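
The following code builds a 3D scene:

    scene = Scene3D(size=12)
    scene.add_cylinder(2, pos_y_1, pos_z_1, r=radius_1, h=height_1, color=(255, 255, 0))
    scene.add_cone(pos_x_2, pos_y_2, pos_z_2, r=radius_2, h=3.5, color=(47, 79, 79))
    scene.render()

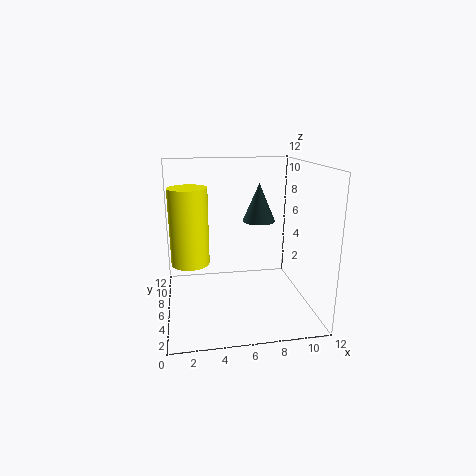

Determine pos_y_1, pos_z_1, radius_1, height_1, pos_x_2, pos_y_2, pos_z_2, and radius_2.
pos_y_1 = 5
pos_z_1 = 4.5
radius_1 = 1.5
height_1 = 6
pos_x_2 = 8.5
pos_y_2 = 9
pos_z_2 = 6.5
radius_2 = 1.5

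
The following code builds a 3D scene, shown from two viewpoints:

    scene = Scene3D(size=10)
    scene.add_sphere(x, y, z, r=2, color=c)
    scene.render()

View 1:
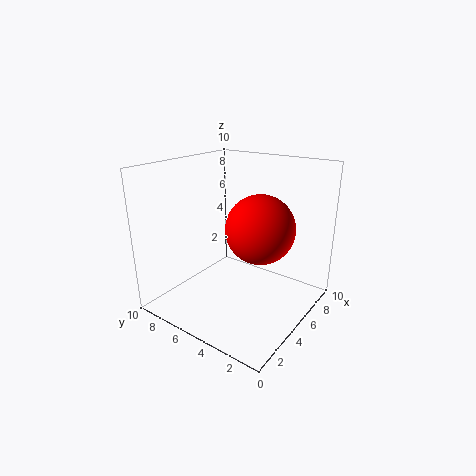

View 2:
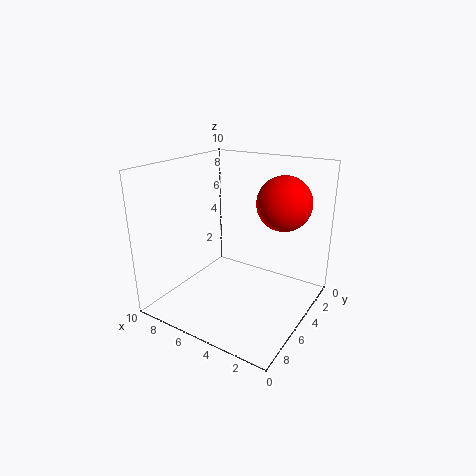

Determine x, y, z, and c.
x = 3
y = 2
z = 7
c = 'red'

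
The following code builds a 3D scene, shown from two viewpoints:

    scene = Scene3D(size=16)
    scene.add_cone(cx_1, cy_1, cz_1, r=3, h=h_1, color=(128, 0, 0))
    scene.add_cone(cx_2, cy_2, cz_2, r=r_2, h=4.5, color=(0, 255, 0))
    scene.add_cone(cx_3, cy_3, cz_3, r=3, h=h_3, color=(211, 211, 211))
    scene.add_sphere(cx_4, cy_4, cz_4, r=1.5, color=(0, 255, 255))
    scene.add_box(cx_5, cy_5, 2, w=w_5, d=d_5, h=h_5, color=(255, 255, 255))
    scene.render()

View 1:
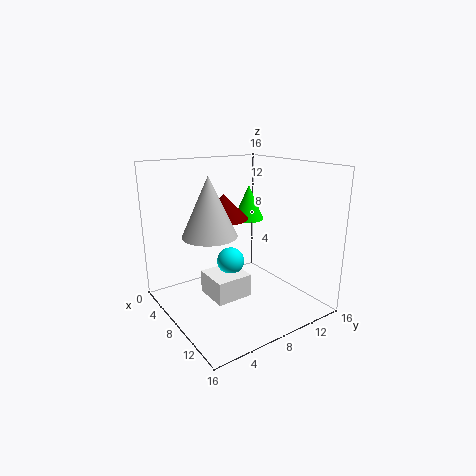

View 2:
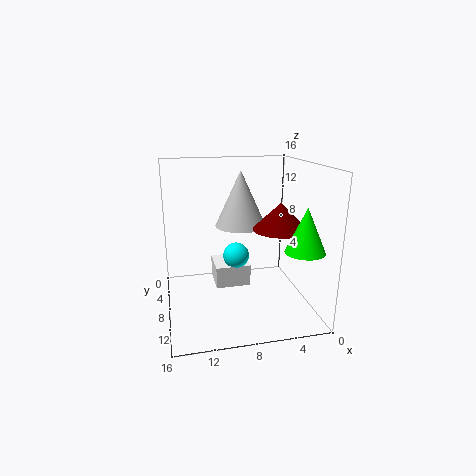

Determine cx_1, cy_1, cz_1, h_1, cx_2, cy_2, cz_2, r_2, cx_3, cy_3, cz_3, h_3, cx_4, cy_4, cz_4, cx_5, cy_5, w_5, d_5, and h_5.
cx_1 = 3.5
cy_1 = 9
cz_1 = 9
h_1 = 3
cx_2 = 2.5
cy_2 = 13.5
cz_2 = 8
r_2 = 2
cx_3 = 7
cy_3 = 5
cz_3 = 8.5
h_3 = 6.5
cx_4 = 8
cy_4 = 7
cz_4 = 5.5
cx_5 = 6.5
cy_5 = 4
w_5 = 4
d_5 = 4
h_5 = 2.5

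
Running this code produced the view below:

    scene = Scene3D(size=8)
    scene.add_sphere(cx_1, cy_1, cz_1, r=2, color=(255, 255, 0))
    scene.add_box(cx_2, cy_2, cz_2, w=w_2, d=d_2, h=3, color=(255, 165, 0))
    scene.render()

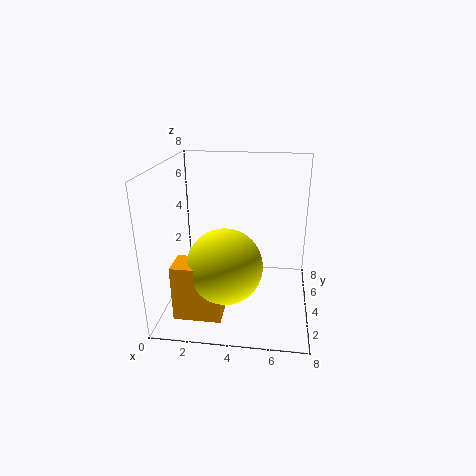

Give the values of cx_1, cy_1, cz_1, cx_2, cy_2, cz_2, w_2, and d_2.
cx_1 = 3.5; cy_1 = 2.5; cz_1 = 3; cx_2 = 1; cy_2 = 1; cz_2 = 0.5; w_2 = 2.5; d_2 = 1.5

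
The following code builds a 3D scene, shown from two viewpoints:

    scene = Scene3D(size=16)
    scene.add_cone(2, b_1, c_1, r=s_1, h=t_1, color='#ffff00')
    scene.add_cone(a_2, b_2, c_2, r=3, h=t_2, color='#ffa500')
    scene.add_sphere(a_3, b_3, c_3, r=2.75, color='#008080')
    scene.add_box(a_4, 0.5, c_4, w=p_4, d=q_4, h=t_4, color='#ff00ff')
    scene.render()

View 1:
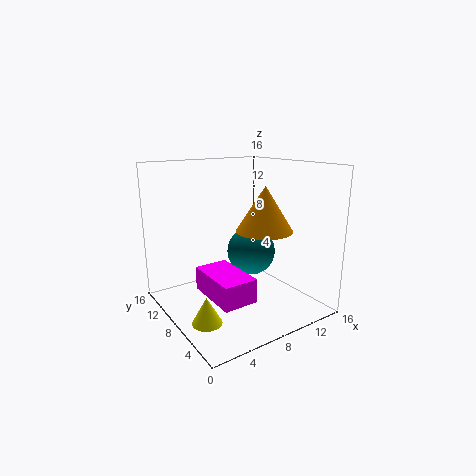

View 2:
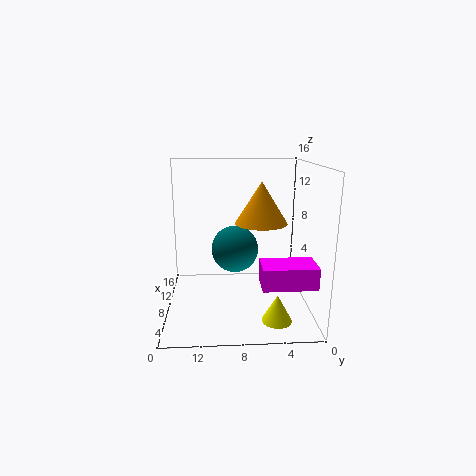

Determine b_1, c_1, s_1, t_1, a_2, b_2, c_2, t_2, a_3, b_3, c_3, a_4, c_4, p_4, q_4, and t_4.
b_1 = 4.5; c_1 = 1.25; s_1 = 1.5; t_1 = 2.75; a_2 = 9.5; b_2 = 5.25; c_2 = 9.25; t_2 = 4.75; a_3 = 10; b_3 = 8.25; c_3 = 6; a_4 = 1.75; c_4 = 4.5; p_4 = 3.25; q_4 = 5.5; t_4 = 2.25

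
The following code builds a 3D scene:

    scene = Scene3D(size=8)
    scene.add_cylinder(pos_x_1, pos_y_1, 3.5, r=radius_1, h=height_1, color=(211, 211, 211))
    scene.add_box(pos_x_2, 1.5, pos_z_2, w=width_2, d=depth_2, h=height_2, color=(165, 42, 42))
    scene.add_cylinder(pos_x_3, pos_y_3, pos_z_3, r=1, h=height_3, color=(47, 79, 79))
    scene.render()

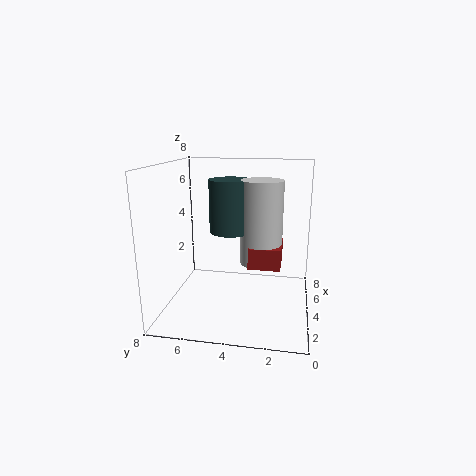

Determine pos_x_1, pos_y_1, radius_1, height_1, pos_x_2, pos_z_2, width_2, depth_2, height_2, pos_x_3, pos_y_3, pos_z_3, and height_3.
pos_x_1 = 2; pos_y_1 = 2.5; radius_1 = 1; height_1 = 4; pos_x_2 = 1; pos_z_2 = 3.5; width_2 = 2; depth_2 = 1.5; height_2 = 1; pos_x_3 = 2; pos_y_3 = 4; pos_z_3 = 5; height_3 = 2.5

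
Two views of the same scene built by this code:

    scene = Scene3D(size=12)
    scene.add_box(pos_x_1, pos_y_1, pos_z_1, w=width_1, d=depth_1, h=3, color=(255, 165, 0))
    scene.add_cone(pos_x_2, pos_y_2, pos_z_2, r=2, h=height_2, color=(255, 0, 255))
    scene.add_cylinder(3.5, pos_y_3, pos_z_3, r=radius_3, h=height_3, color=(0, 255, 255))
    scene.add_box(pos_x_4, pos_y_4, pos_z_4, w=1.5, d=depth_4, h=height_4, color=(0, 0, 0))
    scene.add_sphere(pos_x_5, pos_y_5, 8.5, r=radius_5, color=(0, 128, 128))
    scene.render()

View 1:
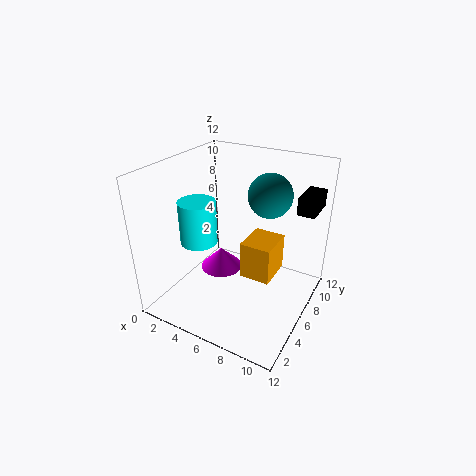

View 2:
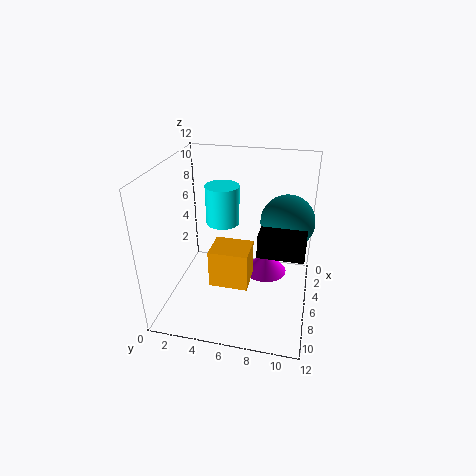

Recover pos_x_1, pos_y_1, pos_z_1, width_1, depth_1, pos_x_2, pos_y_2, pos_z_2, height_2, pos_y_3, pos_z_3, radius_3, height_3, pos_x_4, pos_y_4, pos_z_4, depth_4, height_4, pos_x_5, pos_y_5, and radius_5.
pos_x_1 = 7, pos_y_1 = 4.5, pos_z_1 = 3.5, width_1 = 2.5, depth_1 = 3, pos_x_2 = 3, pos_y_2 = 8, pos_z_2 = 1, height_2 = 2, pos_y_3 = 4, pos_z_3 = 6, radius_3 = 1.5, height_3 = 3.5, pos_x_4 = 10, pos_y_4 = 8.5, pos_z_4 = 8, depth_4 = 3, height_4 = 1.5, pos_x_5 = 7, pos_y_5 = 10, radius_5 = 2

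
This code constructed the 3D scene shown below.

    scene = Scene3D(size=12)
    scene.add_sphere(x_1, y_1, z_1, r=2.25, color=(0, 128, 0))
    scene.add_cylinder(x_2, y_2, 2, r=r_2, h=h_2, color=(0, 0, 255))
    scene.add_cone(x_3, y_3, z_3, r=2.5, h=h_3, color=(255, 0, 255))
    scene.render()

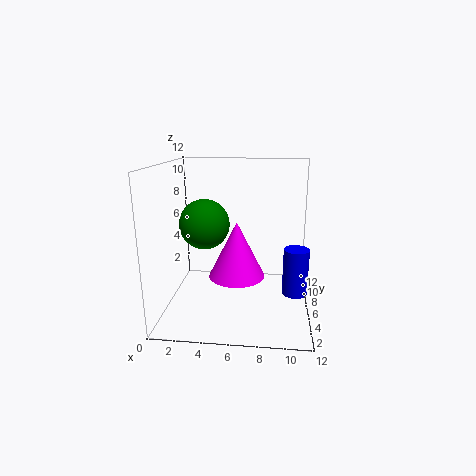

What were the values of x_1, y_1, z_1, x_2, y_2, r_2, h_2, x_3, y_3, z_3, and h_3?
x_1 = 2.75; y_1 = 8; z_1 = 6.5; x_2 = 10.75; y_2 = 4.5; r_2 = 1; h_2 = 3.75; x_3 = 5.75; y_3 = 7.25; z_3 = 2; h_3 = 5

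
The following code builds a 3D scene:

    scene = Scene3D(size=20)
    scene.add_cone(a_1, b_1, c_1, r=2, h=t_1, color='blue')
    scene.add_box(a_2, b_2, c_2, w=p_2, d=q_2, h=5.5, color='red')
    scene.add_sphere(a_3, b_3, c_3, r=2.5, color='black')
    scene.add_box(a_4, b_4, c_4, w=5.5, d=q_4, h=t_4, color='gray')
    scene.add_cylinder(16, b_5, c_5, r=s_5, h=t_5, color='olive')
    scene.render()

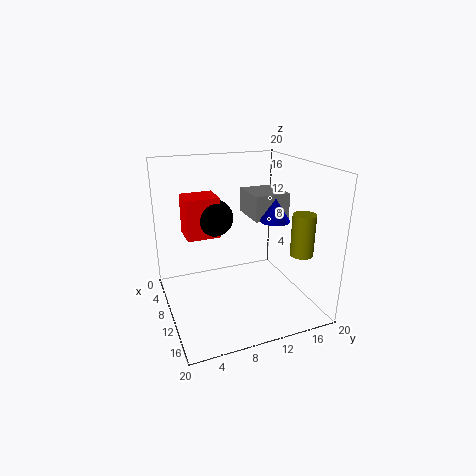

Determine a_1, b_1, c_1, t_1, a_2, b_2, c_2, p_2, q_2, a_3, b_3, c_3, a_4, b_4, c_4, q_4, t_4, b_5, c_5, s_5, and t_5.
a_1 = 13, b_1 = 14, c_1 = 13, t_1 = 3, a_2 = 6, b_2 = 3, c_2 = 10.5, p_2 = 4, q_2 = 4.5, a_3 = 9, b_3 = 7, c_3 = 13, a_4 = 6, b_4 = 12, c_4 = 12.5, q_4 = 5, t_4 = 3.5, b_5 = 16.5, c_5 = 9, s_5 = 1.5, t_5 = 5.5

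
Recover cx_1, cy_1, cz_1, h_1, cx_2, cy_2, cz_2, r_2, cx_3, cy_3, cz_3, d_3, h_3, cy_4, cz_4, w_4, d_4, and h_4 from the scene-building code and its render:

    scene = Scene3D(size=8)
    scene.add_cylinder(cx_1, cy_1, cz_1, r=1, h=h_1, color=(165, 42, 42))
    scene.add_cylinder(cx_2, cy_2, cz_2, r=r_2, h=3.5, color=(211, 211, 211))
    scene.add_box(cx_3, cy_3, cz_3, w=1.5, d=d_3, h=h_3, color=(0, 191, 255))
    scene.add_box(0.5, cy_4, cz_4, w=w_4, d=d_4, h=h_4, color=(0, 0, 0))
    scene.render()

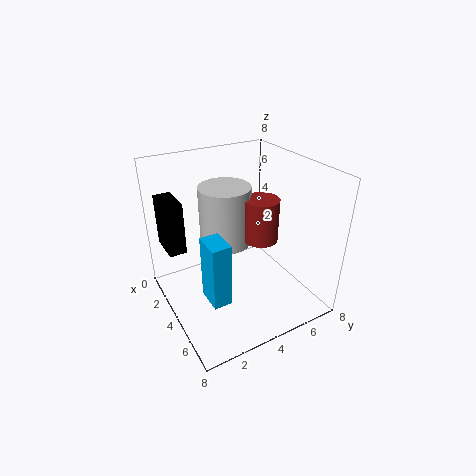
cx_1 = 4, cy_1 = 5.5, cz_1 = 3.5, h_1 = 2.5, cx_2 = 2.5, cy_2 = 4, cz_2 = 3, r_2 = 1.5, cx_3 = 4.5, cy_3 = 1.5, cz_3 = 1.5, d_3 = 1, h_3 = 3.5, cy_4 = 0.5, cz_4 = 3, w_4 = 2, d_4 = 1, h_4 = 3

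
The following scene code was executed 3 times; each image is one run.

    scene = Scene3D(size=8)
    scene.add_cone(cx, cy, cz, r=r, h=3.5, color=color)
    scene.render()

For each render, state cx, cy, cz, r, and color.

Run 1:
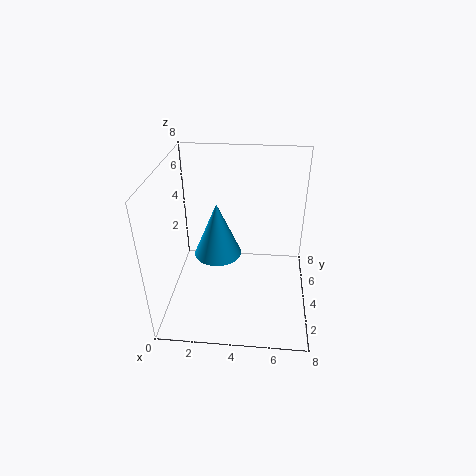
cx = 2.5
cy = 6
cz = 1.5
r = 1.5
color = 'deepskyblue'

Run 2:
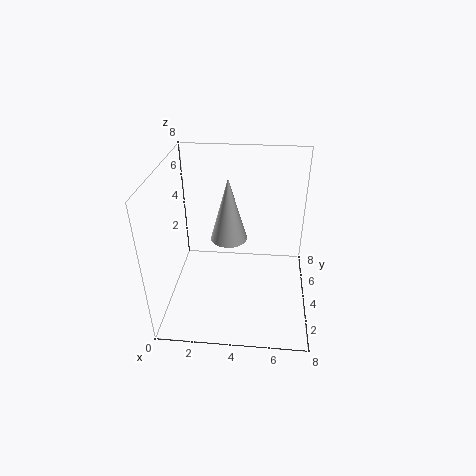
cx = 3.5
cy = 4
cz = 4
r = 1
color = 'lightgray'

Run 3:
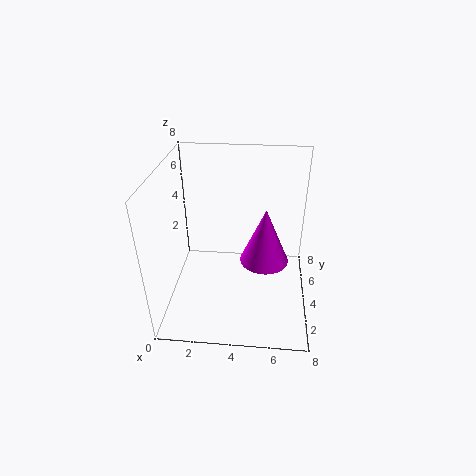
cx = 5.5
cy = 5.5
cz = 1.5
r = 1.5
color = 'magenta'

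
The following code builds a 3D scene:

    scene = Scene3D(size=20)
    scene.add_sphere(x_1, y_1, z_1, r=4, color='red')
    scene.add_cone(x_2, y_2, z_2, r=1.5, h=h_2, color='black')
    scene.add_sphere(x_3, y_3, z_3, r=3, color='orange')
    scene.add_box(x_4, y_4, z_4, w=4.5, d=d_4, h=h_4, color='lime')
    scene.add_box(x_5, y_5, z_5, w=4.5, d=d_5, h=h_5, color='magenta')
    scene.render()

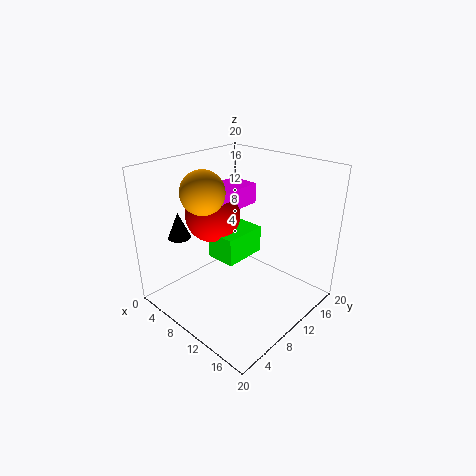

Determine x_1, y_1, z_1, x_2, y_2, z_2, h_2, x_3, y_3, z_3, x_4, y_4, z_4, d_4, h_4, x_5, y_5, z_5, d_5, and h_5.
x_1 = 5; y_1 = 10; z_1 = 12; x_2 = 5.5; y_2 = 3.5; z_2 = 11; h_2 = 3.5; x_3 = 6.5; y_3 = 7; z_3 = 16.5; x_4 = 5.5; y_4 = 8.5; z_4 = 6; d_4 = 6.5; h_4 = 4; x_5 = 3.5; y_5 = 9; z_5 = 13; d_5 = 7; h_5 = 3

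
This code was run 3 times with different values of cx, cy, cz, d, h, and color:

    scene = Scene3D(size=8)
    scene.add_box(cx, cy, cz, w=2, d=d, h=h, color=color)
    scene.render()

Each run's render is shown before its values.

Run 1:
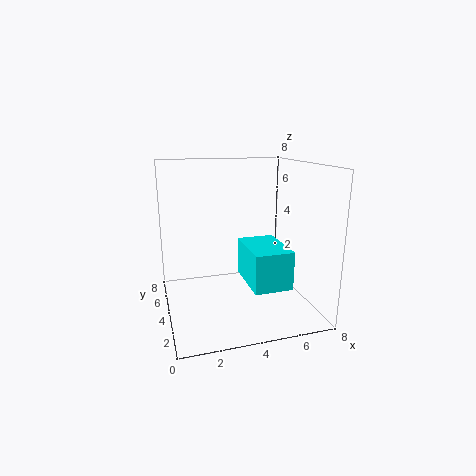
cx = 4; cy = 1; cz = 2; d = 3; h = 2; color = 'cyan'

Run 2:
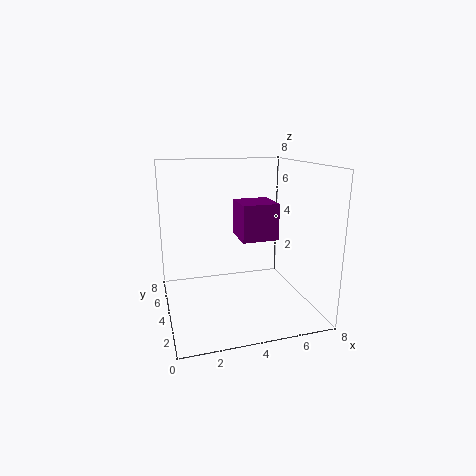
cx = 4; cy = 3; cz = 4; d = 2; h = 2; color = 'purple'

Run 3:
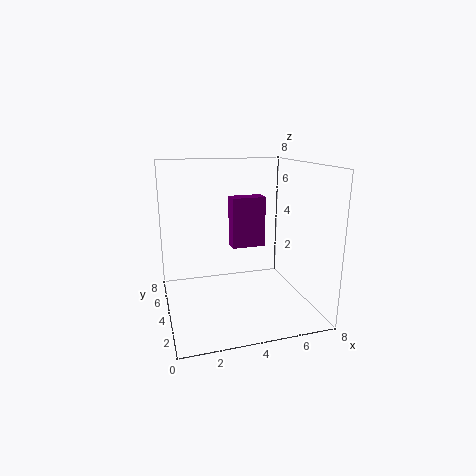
cx = 4; cy = 5; cz = 3; d = 1; h = 3; color = 'purple'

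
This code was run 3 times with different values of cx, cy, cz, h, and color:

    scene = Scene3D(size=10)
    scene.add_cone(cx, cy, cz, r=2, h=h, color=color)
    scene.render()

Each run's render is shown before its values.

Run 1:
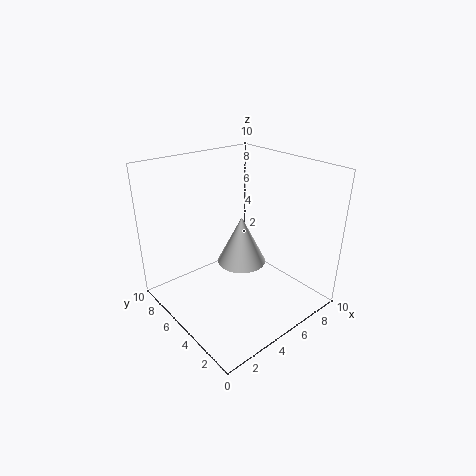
cx = 7.5
cy = 7.5
cz = 1
h = 4
color = 'white'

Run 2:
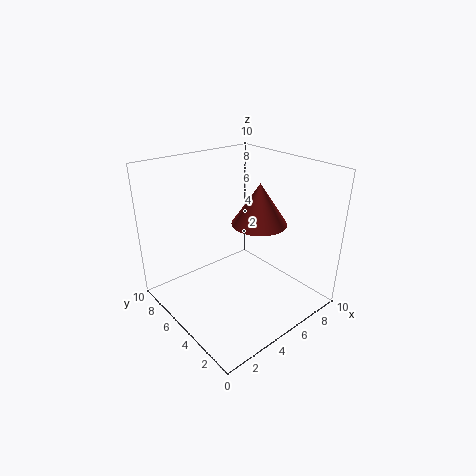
cx = 7
cy = 5
cz = 5.5
h = 3
color = 'brown'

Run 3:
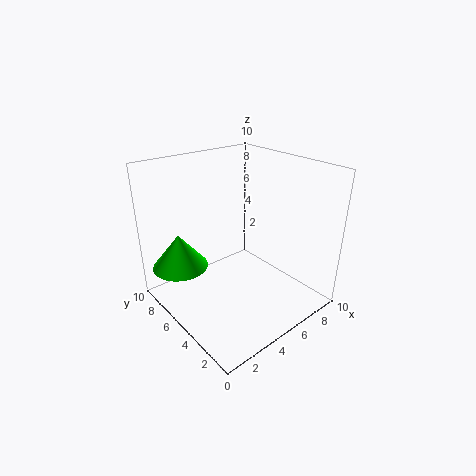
cx = 2
cy = 8
cz = 2.5
h = 2.5
color = 'lime'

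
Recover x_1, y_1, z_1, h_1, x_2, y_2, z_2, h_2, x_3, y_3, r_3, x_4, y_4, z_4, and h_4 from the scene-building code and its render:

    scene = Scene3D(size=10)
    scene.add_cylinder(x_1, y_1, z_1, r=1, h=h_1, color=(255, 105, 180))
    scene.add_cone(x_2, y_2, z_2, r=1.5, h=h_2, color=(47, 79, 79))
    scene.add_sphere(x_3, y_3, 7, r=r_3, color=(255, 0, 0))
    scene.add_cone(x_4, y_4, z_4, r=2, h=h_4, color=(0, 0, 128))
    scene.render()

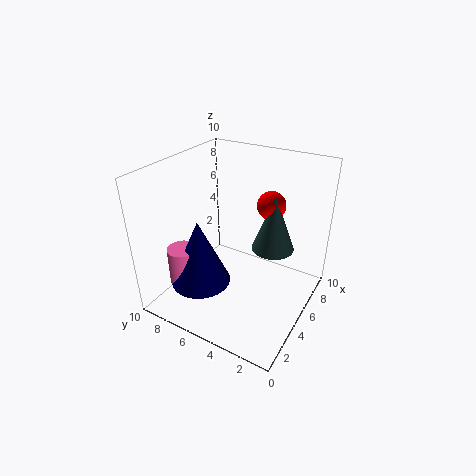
x_1 = 2, y_1 = 7.5, z_1 = 2.5, h_1 = 2.5, x_2 = 6.5, y_2 = 3, z_2 = 4, h_2 = 4, x_3 = 7, y_3 = 3.5, r_3 = 1, x_4 = 2.5, y_4 = 6.5, z_4 = 2.5, h_4 = 4.5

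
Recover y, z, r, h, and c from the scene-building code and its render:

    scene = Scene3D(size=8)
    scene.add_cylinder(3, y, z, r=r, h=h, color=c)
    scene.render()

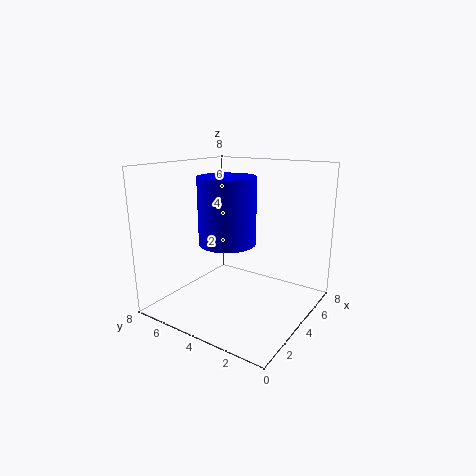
y = 4
z = 4
r = 1.5
h = 3.5
c = 'blue'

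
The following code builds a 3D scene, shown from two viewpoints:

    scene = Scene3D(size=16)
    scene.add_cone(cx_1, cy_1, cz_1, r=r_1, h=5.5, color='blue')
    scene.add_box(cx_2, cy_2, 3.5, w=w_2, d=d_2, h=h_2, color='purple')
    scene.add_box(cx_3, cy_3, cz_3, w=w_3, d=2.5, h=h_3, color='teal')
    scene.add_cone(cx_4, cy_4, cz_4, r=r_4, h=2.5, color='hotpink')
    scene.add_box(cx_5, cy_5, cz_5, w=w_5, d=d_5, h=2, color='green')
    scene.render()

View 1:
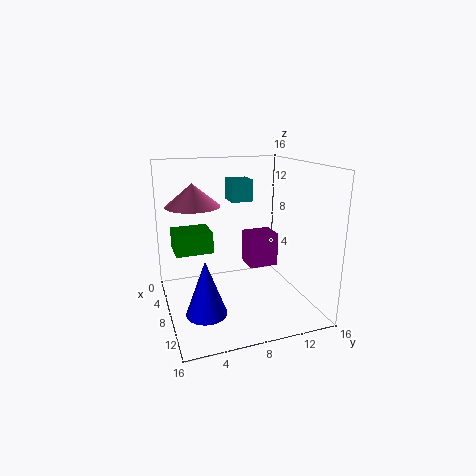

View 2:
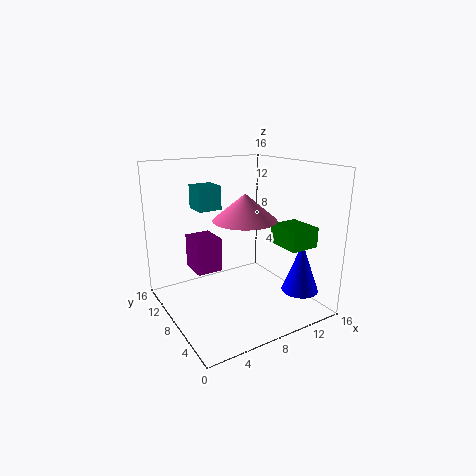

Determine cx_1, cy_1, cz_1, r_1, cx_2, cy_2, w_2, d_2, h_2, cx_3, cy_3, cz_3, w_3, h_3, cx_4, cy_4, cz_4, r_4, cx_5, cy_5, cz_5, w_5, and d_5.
cx_1 = 13
cy_1 = 3
cz_1 = 2.5
r_1 = 2
cx_2 = 4
cy_2 = 10
w_2 = 3
d_2 = 3.5
h_2 = 4
cx_3 = 3.5
cy_3 = 8
cz_3 = 11.5
w_3 = 2.5
h_3 = 2.5
cx_4 = 6
cy_4 = 3.5
cz_4 = 11.5
r_4 = 3
cx_5 = 9.5
cy_5 = 0.5
cz_5 = 8.5
w_5 = 3
d_5 = 3.5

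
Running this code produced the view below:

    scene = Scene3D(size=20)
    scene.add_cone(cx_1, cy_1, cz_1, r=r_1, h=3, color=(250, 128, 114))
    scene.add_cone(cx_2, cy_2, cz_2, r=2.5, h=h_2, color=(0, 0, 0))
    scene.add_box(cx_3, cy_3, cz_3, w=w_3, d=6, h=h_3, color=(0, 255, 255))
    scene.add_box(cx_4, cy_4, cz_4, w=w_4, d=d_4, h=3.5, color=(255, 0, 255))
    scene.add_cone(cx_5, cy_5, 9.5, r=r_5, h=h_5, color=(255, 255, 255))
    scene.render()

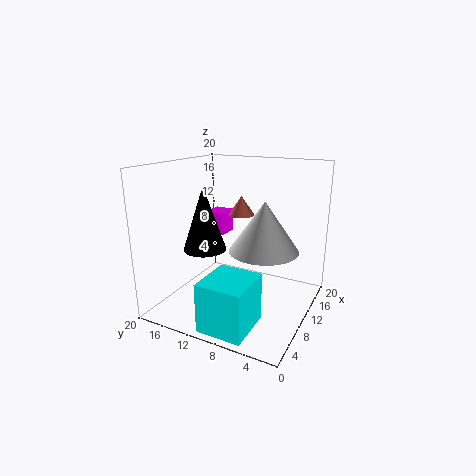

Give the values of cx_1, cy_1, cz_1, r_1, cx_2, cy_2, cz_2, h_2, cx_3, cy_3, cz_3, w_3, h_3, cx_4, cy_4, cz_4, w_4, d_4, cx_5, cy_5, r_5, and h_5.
cx_1 = 16, cy_1 = 12.5, cz_1 = 11.5, r_1 = 2, cx_2 = 2.5, cy_2 = 10.5, cz_2 = 11, h_2 = 7.5, cx_3 = 0.5, cy_3 = 5, cz_3 = 0.5, w_3 = 6.5, h_3 = 6.5, cx_4 = 13.5, cy_4 = 14.5, cz_4 = 8.5, w_4 = 3.5, d_4 = 3, cx_5 = 8.5, cy_5 = 5.5, r_5 = 4.5, h_5 = 6.5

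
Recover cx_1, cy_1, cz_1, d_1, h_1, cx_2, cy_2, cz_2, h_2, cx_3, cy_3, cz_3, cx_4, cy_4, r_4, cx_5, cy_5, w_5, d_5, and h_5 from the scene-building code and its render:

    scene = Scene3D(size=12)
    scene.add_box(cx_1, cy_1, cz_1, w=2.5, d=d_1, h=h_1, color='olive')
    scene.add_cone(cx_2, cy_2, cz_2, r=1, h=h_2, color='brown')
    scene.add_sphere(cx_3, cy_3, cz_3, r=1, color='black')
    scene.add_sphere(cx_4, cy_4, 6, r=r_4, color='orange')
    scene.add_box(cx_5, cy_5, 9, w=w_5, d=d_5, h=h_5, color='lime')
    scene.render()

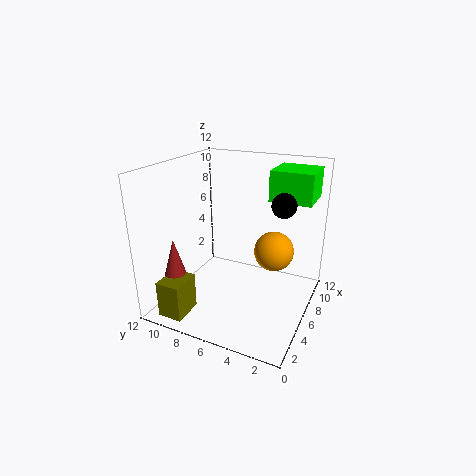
cx_1 = 0.5, cy_1 = 8.5, cz_1 = 0.5, d_1 = 2, h_1 = 3, cx_2 = 2.5, cy_2 = 10, cz_2 = 3, h_2 = 3.5, cx_3 = 7, cy_3 = 2.5, cz_3 = 9, cx_4 = 5, cy_4 = 2.5, r_4 = 1.5, cx_5 = 7.5, cy_5 = 0.5, w_5 = 3.5, d_5 = 3.5, h_5 = 2.5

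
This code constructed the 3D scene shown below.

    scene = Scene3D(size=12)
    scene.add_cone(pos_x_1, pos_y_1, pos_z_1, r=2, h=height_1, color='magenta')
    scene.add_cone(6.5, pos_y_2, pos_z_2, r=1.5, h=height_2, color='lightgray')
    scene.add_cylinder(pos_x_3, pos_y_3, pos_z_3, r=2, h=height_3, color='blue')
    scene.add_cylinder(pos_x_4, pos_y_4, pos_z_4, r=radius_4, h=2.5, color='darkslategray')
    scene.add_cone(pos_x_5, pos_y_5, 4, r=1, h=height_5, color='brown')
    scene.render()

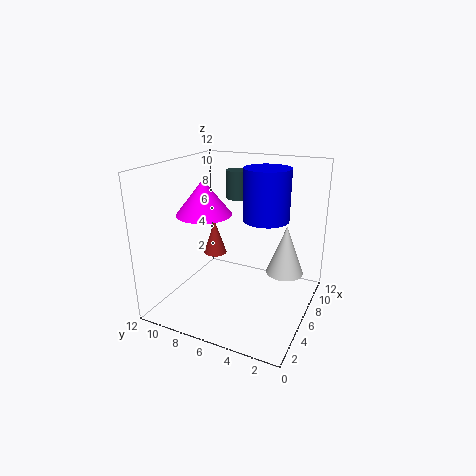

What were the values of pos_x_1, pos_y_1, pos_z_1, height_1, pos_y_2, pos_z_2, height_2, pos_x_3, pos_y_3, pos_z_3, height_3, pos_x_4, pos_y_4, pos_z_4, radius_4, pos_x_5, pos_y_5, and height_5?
pos_x_1 = 2.5, pos_y_1 = 7, pos_z_1 = 9, height_1 = 2.5, pos_y_2 = 2, pos_z_2 = 3.5, height_2 = 4, pos_x_3 = 8.5, pos_y_3 = 4.5, pos_z_3 = 7, height_3 = 4.5, pos_x_4 = 9, pos_y_4 = 7.5, pos_z_4 = 8.5, radius_4 = 1, pos_x_5 = 6.5, pos_y_5 = 8.5, height_5 = 3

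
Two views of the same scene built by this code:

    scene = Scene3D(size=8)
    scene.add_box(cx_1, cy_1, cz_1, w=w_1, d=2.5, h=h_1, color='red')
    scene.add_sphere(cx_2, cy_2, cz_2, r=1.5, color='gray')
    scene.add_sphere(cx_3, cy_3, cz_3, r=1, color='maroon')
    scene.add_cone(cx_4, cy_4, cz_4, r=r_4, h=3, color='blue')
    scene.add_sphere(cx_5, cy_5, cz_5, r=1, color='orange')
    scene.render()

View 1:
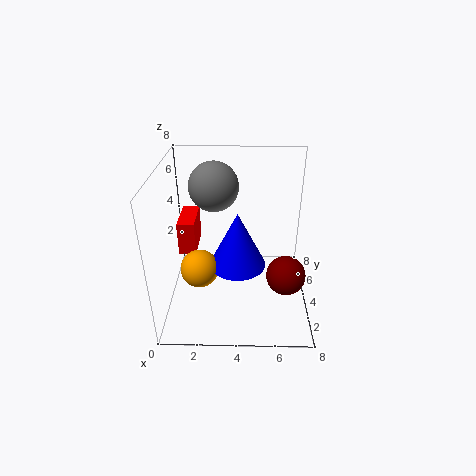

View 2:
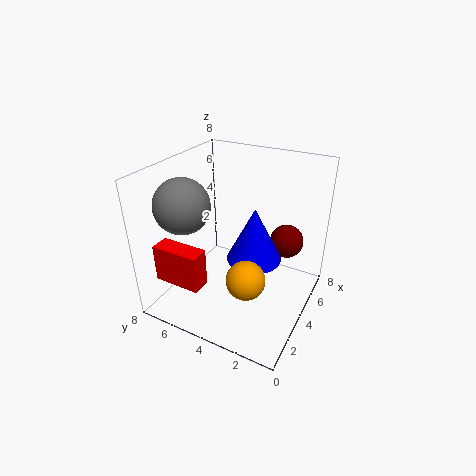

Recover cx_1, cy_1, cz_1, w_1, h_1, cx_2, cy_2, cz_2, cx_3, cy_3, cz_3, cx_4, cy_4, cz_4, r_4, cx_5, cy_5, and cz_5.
cx_1 = 0.5, cy_1 = 4.5, cz_1 = 2.5, w_1 = 1, h_1 = 2, cx_2 = 2.5, cy_2 = 6.5, cz_2 = 6, cx_3 = 6.5, cy_3 = 2, cz_3 = 3, cx_4 = 4, cy_4 = 3, cz_4 = 3, r_4 = 1.5, cx_5 = 2, cy_5 = 2.5, cz_5 = 3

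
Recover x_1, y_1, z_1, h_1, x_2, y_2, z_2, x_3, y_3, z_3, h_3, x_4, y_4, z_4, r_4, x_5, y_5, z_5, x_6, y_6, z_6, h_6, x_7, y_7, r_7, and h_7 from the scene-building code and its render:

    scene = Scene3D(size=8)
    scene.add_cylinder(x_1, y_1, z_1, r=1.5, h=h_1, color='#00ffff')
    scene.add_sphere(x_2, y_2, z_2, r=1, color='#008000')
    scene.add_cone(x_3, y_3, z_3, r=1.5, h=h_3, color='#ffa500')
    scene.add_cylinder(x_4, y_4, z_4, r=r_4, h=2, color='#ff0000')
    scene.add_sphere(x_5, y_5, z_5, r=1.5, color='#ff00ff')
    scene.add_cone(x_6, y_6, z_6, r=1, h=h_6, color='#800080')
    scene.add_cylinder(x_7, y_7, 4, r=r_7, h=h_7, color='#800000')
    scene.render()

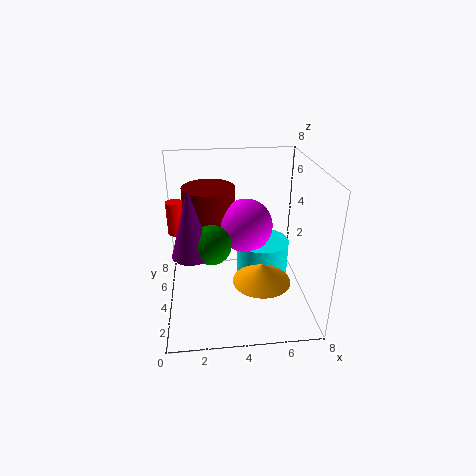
x_1 = 5.5, y_1 = 4.5, z_1 = 0.5, h_1 = 3, x_2 = 2.5, y_2 = 2.5, z_2 = 4.5, x_3 = 5, y_3 = 2, z_3 = 2.5, h_3 = 1, x_4 = 0.5, y_4 = 6, z_4 = 3.5, r_4 = 0.5, x_5 = 4.5, y_5 = 4.5, z_5 = 4.5, x_6 = 1.5, y_6 = 2.5, z_6 = 4, h_6 = 3.5, x_7 = 2.5, y_7 = 5.5, r_7 = 1.5, h_7 = 2.5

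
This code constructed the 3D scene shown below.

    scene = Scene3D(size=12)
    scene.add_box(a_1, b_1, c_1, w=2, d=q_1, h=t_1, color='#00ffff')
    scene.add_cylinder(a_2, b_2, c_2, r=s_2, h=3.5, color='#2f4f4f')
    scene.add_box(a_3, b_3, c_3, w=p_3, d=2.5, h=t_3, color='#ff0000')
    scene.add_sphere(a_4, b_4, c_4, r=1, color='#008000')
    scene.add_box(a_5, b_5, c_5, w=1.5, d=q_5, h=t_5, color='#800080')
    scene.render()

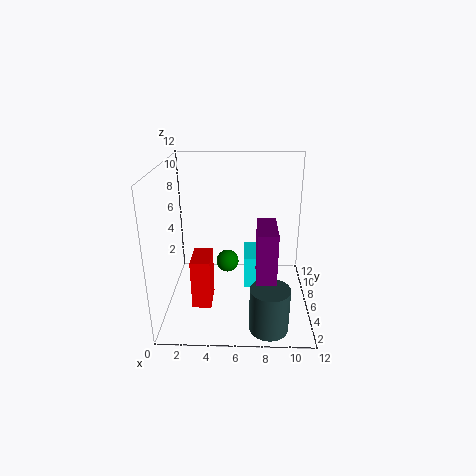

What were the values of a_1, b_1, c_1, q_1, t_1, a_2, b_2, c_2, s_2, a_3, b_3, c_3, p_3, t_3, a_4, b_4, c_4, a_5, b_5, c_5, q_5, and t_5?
a_1 = 6.5
b_1 = 7
c_1 = 0.5
q_1 = 3.5
t_1 = 3
a_2 = 8.5
b_2 = 1.5
c_2 = 0.5
s_2 = 1.5
a_3 = 2.5
b_3 = 2.5
c_3 = 1.5
p_3 = 1.5
t_3 = 4
a_4 = 5
b_4 = 7.5
c_4 = 3
a_5 = 7.5
b_5 = 2
c_5 = 3.5
q_5 = 3.5
t_5 = 4.5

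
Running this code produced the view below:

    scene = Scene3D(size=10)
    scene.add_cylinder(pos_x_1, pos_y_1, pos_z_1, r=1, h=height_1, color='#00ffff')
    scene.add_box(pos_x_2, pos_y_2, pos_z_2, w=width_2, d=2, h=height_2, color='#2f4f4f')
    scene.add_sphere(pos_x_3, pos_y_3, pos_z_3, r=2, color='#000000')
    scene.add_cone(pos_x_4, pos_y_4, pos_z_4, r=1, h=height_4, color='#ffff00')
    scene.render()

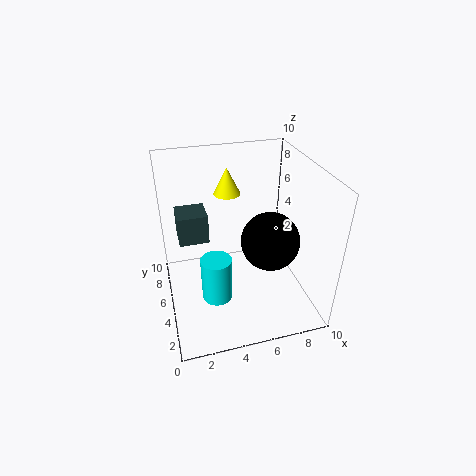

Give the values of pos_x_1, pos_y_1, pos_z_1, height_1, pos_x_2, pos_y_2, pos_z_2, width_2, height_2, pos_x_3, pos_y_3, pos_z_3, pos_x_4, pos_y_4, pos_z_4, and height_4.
pos_x_1 = 3; pos_y_1 = 3; pos_z_1 = 2; height_1 = 3; pos_x_2 = 1; pos_y_2 = 5; pos_z_2 = 5; width_2 = 2; height_2 = 2; pos_x_3 = 7; pos_y_3 = 4; pos_z_3 = 5; pos_x_4 = 5; pos_y_4 = 8; pos_z_4 = 7; height_4 = 2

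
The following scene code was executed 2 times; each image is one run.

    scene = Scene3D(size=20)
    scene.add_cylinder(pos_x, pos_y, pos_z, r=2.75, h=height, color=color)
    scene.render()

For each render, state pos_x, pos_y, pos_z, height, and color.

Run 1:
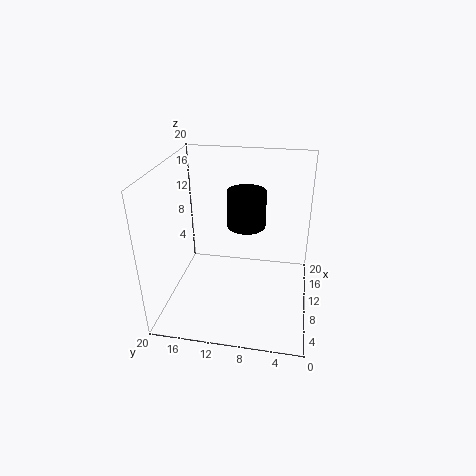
pos_x = 12.5
pos_y = 9.25
pos_z = 10.75
height = 5.25
color = 'black'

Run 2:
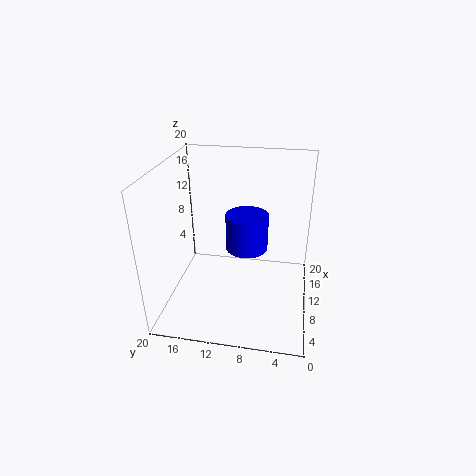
pos_x = 8.25
pos_y = 8.5
pos_z = 9.75
height = 4.75
color = 'blue'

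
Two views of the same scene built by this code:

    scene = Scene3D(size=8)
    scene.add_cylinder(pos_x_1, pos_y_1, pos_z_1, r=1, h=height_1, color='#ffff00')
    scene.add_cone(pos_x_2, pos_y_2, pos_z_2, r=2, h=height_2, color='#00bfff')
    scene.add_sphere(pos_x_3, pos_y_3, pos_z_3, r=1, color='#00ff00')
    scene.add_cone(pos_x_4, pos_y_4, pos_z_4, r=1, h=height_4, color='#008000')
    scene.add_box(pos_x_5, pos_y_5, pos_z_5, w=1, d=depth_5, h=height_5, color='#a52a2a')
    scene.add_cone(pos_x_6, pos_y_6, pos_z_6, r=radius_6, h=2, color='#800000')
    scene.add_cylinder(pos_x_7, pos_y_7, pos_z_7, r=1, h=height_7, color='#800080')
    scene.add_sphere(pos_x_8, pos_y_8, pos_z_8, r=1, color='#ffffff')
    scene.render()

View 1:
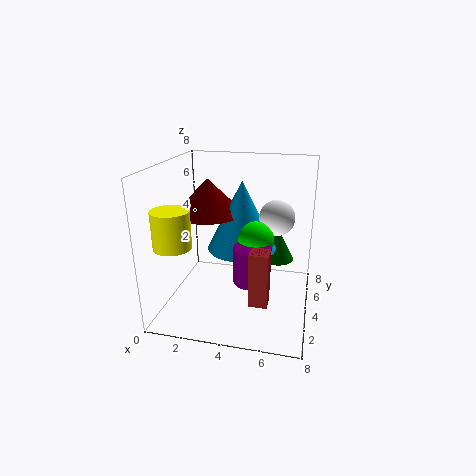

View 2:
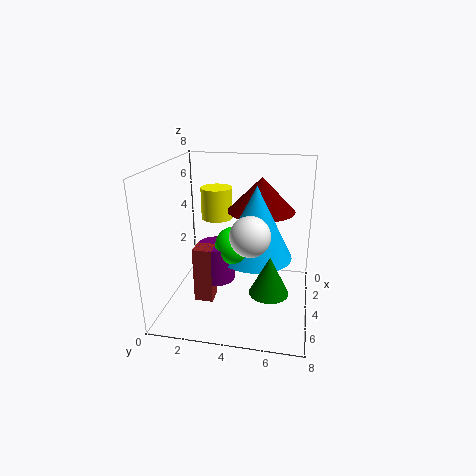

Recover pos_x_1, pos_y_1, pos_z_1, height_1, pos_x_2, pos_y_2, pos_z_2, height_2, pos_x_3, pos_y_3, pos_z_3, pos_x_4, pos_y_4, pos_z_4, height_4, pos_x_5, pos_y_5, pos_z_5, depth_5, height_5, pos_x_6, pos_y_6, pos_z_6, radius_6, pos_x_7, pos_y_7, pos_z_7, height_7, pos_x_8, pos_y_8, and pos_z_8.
pos_x_1 = 1
pos_y_1 = 2
pos_z_1 = 4
height_1 = 2
pos_x_2 = 4
pos_y_2 = 5
pos_z_2 = 3
height_2 = 4
pos_x_3 = 5
pos_y_3 = 4
pos_z_3 = 4
pos_x_4 = 6
pos_y_4 = 6
pos_z_4 = 2
height_4 = 2
pos_x_5 = 5
pos_y_5 = 2
pos_z_5 = 1
depth_5 = 1
height_5 = 3
pos_x_6 = 2
pos_y_6 = 5
pos_z_6 = 5
radius_6 = 2
pos_x_7 = 5
pos_y_7 = 3
pos_z_7 = 2
height_7 = 2
pos_x_8 = 6
pos_y_8 = 5
pos_z_8 = 5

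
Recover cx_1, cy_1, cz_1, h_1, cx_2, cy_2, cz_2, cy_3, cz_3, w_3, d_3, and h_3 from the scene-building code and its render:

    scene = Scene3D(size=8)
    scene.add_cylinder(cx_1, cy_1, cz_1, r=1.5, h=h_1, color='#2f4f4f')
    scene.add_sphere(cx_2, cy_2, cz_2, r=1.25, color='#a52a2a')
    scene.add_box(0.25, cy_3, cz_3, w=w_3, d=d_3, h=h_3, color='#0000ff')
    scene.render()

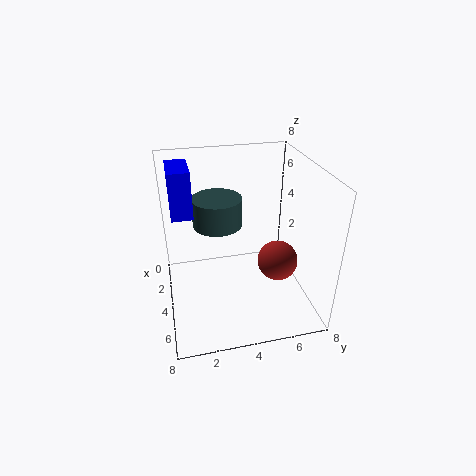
cx_1 = 1.75
cy_1 = 3.25
cz_1 = 3.75
h_1 = 1.75
cx_2 = 3.25
cy_2 = 6.75
cz_2 = 1.5
cy_3 = 0.5
cz_3 = 4.75
w_3 = 2.5
d_3 = 1.25
h_3 = 2.75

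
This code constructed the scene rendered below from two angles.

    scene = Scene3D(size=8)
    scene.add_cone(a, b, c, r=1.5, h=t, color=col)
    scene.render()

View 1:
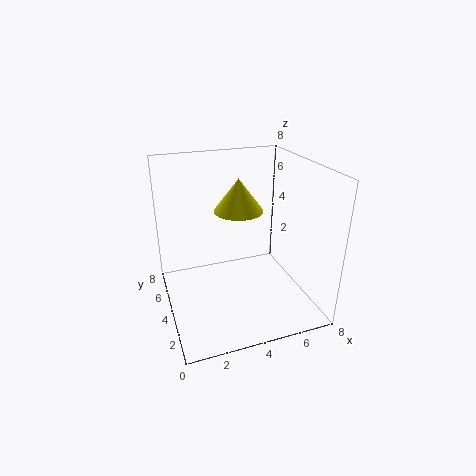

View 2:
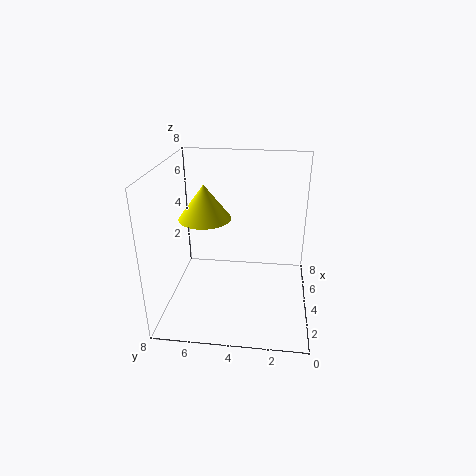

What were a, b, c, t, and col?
a = 4.75, b = 6, c = 4.75, t = 2, col = 'yellow'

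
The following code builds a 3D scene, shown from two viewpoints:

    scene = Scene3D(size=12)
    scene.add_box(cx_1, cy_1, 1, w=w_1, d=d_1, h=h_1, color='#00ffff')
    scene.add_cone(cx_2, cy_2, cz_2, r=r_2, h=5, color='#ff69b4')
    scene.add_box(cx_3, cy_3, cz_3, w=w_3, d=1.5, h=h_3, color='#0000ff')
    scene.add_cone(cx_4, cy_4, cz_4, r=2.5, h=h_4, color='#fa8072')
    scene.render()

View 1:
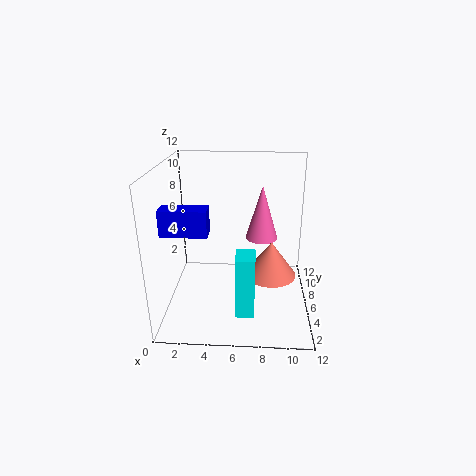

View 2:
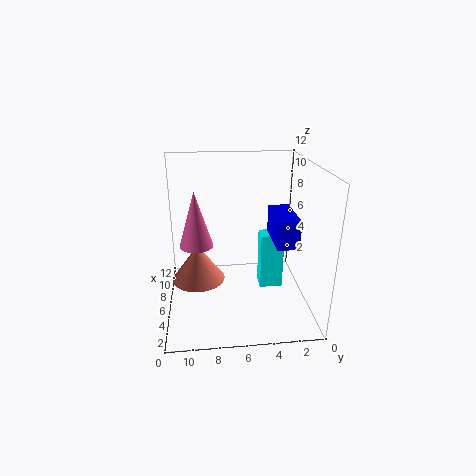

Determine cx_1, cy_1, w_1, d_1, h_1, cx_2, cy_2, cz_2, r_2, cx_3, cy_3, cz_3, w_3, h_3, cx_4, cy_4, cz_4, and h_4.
cx_1 = 6; cy_1 = 2; w_1 = 1.5; d_1 = 2; h_1 = 5; cx_2 = 8; cy_2 = 9.5; cz_2 = 4.5; r_2 = 1.5; cx_3 = 0.5; cy_3 = 2.5; cz_3 = 7.5; w_3 = 3.5; h_3 = 2; cx_4 = 9; cy_4 = 9.5; cz_4 = 0.5; h_4 = 3.5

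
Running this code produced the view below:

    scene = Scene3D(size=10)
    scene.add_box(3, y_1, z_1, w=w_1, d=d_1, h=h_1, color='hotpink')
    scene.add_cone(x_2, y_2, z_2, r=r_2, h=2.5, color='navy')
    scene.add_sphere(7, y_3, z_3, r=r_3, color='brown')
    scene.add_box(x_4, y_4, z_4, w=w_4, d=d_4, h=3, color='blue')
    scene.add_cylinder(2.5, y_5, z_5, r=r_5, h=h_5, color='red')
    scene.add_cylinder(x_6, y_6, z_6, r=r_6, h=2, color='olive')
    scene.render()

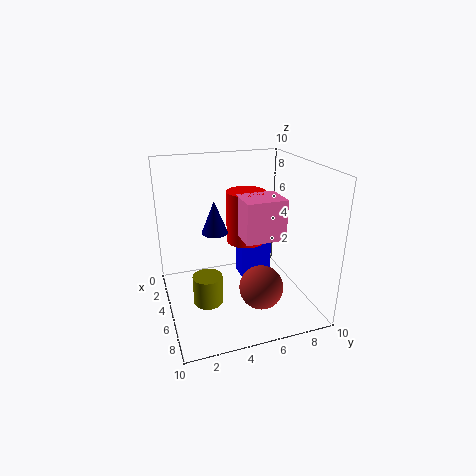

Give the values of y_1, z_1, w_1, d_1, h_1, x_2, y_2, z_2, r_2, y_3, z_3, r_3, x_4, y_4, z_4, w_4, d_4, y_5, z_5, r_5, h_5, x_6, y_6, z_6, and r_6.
y_1 = 5.5
z_1 = 4.5
w_1 = 2.5
d_1 = 3
h_1 = 3
x_2 = 2.5
y_2 = 4
z_2 = 4.5
r_2 = 1
y_3 = 6
z_3 = 2
r_3 = 1.5
x_4 = 1.5
y_4 = 6
z_4 = 0.5
w_4 = 1.5
d_4 = 2.5
y_5 = 6.5
z_5 = 3.5
r_5 = 1.5
h_5 = 4
x_6 = 6
y_6 = 2.5
z_6 = 1
r_6 = 1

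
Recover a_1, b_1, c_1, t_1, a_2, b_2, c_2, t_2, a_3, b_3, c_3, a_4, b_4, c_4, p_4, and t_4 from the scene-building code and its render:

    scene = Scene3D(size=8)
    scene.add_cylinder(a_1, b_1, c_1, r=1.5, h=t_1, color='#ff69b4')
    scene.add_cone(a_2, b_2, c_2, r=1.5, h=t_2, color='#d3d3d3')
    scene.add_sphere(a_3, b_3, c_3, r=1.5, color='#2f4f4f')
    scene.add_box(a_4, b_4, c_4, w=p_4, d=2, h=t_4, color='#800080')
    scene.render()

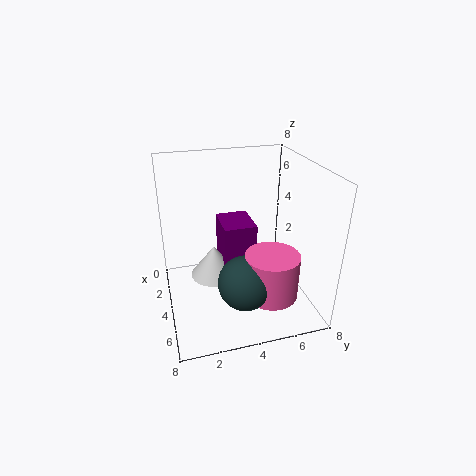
a_1 = 5.5, b_1 = 5.5, c_1 = 1, t_1 = 2.5, a_2 = 2, b_2 = 3, c_2 = 0.5, t_2 = 2, a_3 = 5.5, b_3 = 4, c_3 = 2, a_4 = 0.5, b_4 = 3.5, c_4 = 0.5, p_4 = 2.5, t_4 = 3.5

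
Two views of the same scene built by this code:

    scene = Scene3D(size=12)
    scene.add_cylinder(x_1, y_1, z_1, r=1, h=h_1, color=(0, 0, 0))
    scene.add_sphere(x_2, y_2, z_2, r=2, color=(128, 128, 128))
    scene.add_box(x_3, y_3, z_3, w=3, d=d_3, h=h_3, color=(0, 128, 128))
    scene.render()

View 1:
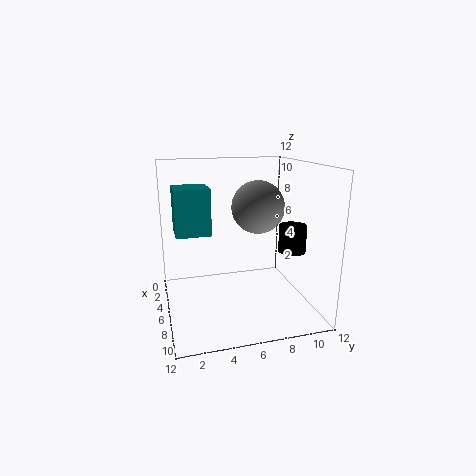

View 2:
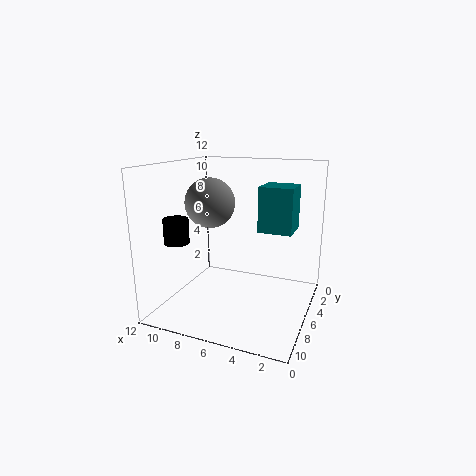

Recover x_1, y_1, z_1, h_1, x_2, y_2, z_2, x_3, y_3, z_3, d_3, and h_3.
x_1 = 10, y_1 = 9, z_1 = 6, h_1 = 2, x_2 = 8, y_2 = 7, z_2 = 9, x_3 = 2, y_3 = 1, z_3 = 6, d_3 = 3, h_3 = 4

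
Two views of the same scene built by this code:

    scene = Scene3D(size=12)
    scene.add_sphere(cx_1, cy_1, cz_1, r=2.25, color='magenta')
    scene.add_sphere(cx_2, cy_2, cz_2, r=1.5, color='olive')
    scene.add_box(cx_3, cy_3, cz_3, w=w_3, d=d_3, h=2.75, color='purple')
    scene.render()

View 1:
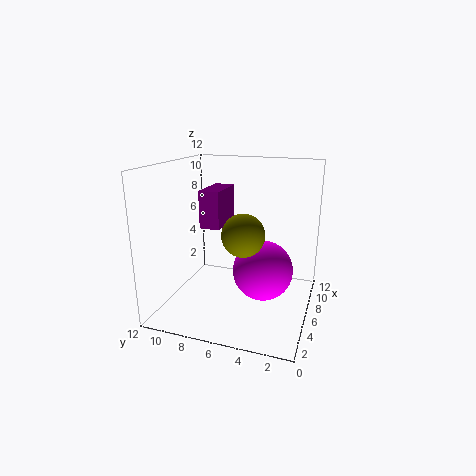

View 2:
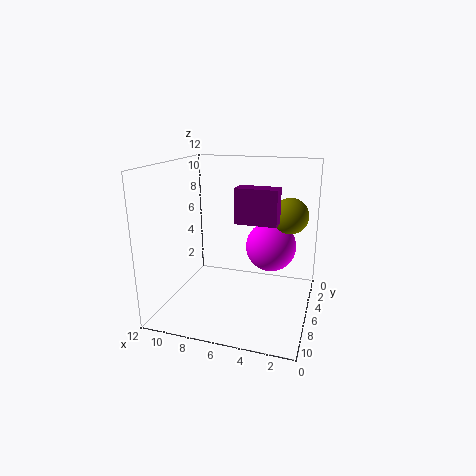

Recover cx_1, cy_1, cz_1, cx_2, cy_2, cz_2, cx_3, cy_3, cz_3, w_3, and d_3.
cx_1 = 3.75, cy_1 = 3.25, cz_1 = 4.5, cx_2 = 2, cy_2 = 4.25, cz_2 = 7.75, cx_3 = 2.5, cy_3 = 6.25, cz_3 = 7.75, w_3 = 3.25, d_3 = 1.5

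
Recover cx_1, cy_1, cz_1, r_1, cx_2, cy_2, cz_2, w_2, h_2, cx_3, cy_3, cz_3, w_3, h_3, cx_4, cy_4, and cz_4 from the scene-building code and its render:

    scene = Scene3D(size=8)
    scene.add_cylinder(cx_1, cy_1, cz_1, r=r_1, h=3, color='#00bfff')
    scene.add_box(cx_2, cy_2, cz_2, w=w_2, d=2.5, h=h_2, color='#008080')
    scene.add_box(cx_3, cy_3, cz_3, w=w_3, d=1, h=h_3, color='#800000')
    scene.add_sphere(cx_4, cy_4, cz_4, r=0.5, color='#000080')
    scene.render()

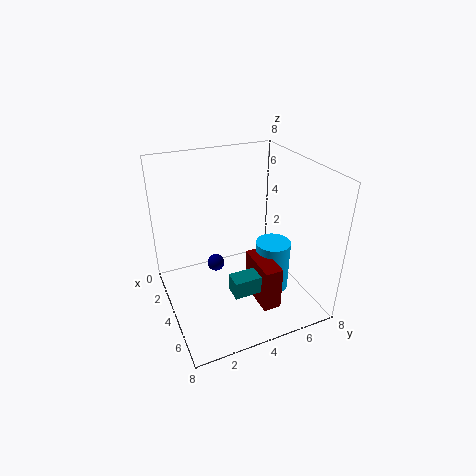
cx_1 = 4.5; cy_1 = 6; cz_1 = 0.5; r_1 = 1; cx_2 = 5; cy_2 = 3; cz_2 = 1.5; w_2 = 1; h_2 = 1; cx_3 = 4; cy_3 = 4.5; cz_3 = 0.5; w_3 = 2.5; h_3 = 2.5; cx_4 = 3; cy_4 = 3; cz_4 = 2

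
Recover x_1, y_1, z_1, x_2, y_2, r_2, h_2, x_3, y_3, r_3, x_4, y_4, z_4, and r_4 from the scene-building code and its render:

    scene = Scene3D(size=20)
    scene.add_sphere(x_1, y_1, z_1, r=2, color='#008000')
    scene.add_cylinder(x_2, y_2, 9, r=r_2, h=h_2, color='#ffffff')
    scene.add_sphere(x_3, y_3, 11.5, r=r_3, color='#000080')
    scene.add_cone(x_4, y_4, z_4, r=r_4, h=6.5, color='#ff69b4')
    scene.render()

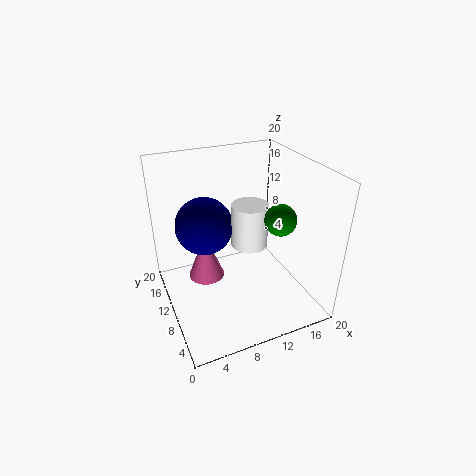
x_1 = 13.5; y_1 = 5; z_1 = 14.5; x_2 = 11.5; y_2 = 9.5; r_2 = 2.5; h_2 = 6; x_3 = 6; y_3 = 12.5; r_3 = 4; x_4 = 5.5; y_4 = 11; z_4 = 4.5; r_4 = 2.5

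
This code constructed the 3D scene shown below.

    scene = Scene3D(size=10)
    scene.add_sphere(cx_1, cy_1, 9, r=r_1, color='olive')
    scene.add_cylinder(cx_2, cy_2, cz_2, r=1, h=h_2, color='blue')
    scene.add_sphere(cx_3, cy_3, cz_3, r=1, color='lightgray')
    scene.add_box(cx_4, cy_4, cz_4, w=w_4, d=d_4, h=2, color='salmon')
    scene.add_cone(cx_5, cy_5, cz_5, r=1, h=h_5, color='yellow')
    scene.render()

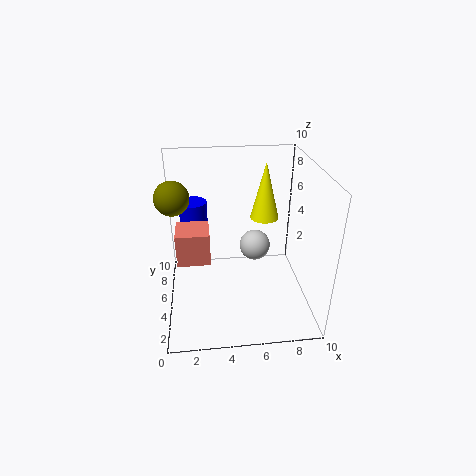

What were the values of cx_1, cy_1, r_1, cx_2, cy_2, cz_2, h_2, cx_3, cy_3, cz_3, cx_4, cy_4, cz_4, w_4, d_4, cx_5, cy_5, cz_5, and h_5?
cx_1 = 1
cy_1 = 3
r_1 = 1
cx_2 = 2
cy_2 = 7
cz_2 = 5
h_2 = 2
cx_3 = 6
cy_3 = 4
cz_3 = 5
cx_4 = 1
cy_4 = 2
cz_4 = 5
w_4 = 2
d_4 = 2
cx_5 = 7
cy_5 = 6
cz_5 = 6
h_5 = 4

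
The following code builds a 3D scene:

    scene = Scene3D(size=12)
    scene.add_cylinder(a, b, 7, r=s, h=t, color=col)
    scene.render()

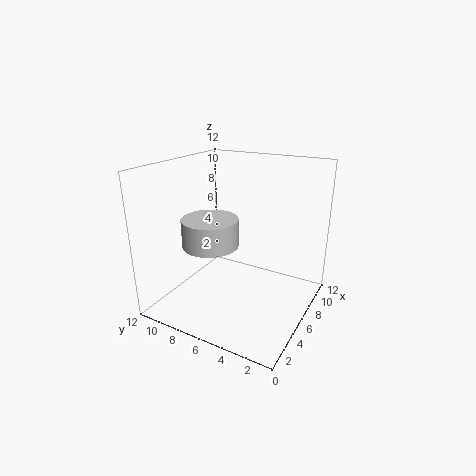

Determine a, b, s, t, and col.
a = 2; b = 6; s = 2; t = 2; col = 'lightgray'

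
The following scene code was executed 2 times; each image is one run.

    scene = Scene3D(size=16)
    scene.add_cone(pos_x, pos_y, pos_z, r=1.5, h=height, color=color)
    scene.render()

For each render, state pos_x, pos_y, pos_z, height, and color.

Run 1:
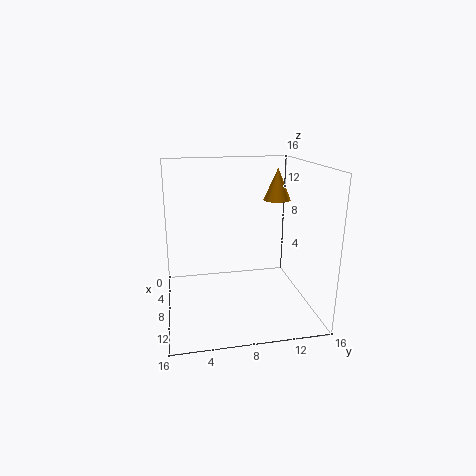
pos_x = 7.5; pos_y = 12.5; pos_z = 12; height = 3.5; color = 'orange'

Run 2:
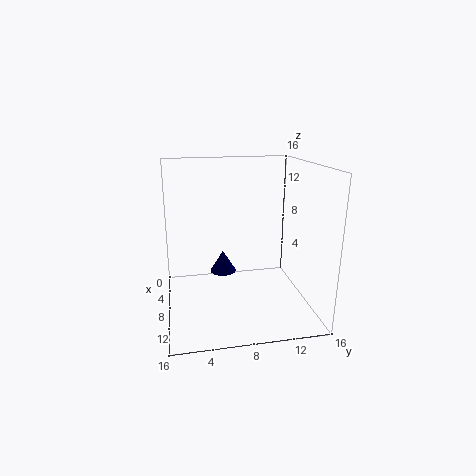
pos_x = 6.5; pos_y = 6.5; pos_z = 3.5; height = 2.5; color = 'navy'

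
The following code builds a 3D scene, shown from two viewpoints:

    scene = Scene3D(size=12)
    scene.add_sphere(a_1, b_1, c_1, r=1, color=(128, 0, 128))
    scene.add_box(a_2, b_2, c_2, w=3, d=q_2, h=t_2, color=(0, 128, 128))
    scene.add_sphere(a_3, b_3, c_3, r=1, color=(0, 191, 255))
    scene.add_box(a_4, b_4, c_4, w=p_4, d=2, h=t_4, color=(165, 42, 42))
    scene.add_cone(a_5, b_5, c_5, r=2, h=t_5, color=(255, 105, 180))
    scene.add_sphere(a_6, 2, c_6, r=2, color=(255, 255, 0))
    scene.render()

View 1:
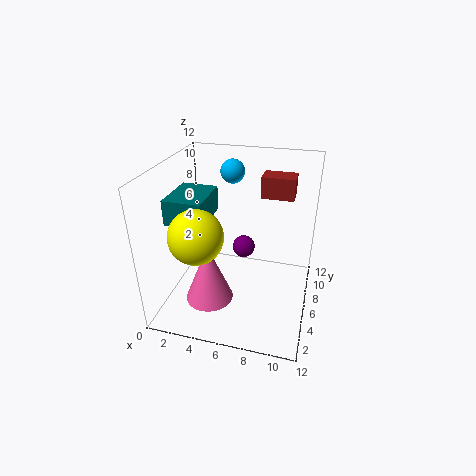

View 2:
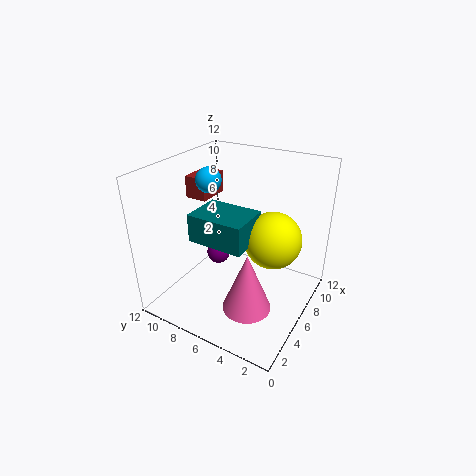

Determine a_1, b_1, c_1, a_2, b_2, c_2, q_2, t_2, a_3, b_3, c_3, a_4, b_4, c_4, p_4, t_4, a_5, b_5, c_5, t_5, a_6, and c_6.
a_1 = 6, b_1 = 8, c_1 = 4, a_2 = 1, b_2 = 3, c_2 = 8, q_2 = 4, t_2 = 2, a_3 = 5, b_3 = 8, c_3 = 11, a_4 = 7, b_4 = 10, c_4 = 8, p_4 = 3, t_4 = 2, a_5 = 4, b_5 = 4, c_5 = 1, t_5 = 5, a_6 = 4, c_6 = 8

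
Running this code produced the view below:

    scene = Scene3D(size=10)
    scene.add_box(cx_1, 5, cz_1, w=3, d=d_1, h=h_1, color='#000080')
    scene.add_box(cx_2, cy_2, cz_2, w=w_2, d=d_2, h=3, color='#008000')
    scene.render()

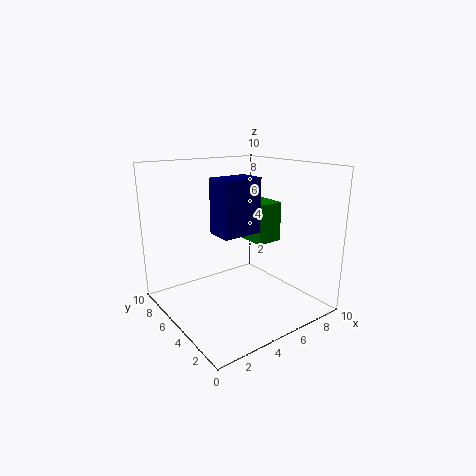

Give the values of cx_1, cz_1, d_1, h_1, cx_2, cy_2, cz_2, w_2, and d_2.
cx_1 = 4, cz_1 = 5, d_1 = 2, h_1 = 4, cx_2 = 7, cy_2 = 5, cz_2 = 4, w_2 = 2, d_2 = 3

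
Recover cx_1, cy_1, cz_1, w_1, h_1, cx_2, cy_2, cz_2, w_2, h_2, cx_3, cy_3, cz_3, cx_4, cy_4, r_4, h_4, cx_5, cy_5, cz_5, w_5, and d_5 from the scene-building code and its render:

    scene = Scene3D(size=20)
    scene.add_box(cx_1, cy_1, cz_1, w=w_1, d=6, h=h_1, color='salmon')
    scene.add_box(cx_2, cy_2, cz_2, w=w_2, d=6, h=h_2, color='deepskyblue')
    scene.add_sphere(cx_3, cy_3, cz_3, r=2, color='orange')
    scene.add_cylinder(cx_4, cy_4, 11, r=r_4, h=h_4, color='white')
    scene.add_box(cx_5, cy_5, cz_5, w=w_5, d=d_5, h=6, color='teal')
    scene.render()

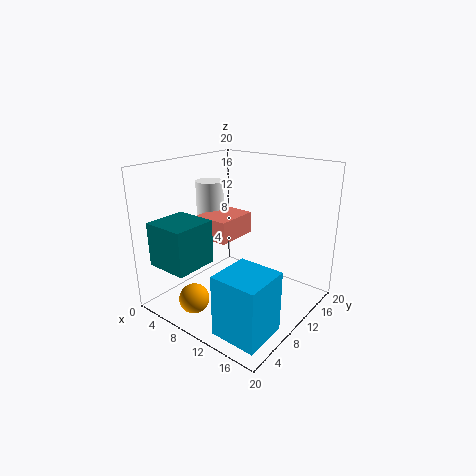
cx_1 = 5, cy_1 = 7, cz_1 = 10, w_1 = 5, h_1 = 3, cx_2 = 13, cy_2 = 1, cz_2 = 1, w_2 = 6, h_2 = 8, cx_3 = 8, cy_3 = 3, cz_3 = 3, cx_4 = 4, cy_4 = 11, r_4 = 2, h_4 = 6, cx_5 = 2, cy_5 = 1, cz_5 = 7, w_5 = 6, d_5 = 6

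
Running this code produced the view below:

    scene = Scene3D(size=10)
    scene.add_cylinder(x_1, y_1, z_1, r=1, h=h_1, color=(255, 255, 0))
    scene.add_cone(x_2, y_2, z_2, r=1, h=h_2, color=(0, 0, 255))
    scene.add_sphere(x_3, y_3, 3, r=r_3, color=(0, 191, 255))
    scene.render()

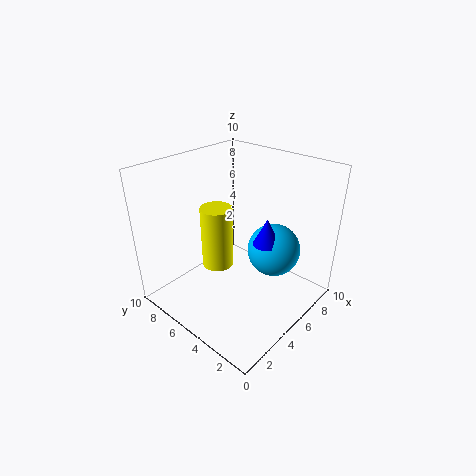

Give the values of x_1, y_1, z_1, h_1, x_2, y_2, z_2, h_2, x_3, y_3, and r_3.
x_1 = 3, y_1 = 5, z_1 = 4, h_1 = 4, x_2 = 7, y_2 = 4, z_2 = 4, h_2 = 2, x_3 = 8, y_3 = 4, r_3 = 2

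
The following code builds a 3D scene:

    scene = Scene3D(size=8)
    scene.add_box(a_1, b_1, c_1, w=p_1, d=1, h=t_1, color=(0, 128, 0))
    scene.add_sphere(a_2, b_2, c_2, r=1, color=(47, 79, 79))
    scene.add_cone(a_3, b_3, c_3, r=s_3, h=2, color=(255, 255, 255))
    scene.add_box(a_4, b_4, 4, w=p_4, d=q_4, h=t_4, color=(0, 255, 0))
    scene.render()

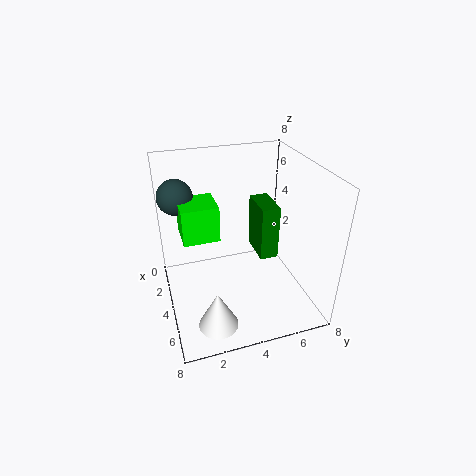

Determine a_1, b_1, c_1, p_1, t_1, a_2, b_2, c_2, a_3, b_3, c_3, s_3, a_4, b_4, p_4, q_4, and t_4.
a_1 = 3, b_1 = 5, c_1 = 3, p_1 = 2, t_1 = 3, a_2 = 2, b_2 = 1, c_2 = 6, a_3 = 7, b_3 = 2, c_3 = 1, s_3 = 1, a_4 = 2, b_4 = 1, p_4 = 2, q_4 = 2, t_4 = 2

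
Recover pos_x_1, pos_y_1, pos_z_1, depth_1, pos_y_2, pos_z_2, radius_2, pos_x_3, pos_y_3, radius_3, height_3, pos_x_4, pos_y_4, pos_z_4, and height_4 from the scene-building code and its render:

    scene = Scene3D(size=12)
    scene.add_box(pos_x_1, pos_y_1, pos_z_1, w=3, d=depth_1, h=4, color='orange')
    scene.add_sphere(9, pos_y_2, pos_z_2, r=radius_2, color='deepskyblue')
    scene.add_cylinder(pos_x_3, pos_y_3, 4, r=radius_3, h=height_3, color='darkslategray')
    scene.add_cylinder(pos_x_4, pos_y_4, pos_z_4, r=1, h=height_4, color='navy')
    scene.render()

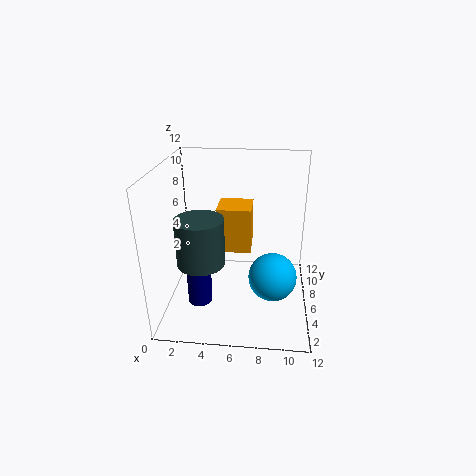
pos_x_1 = 4; pos_y_1 = 7; pos_z_1 = 4; depth_1 = 3; pos_y_2 = 5; pos_z_2 = 3; radius_2 = 2; pos_x_3 = 3; pos_y_3 = 5; radius_3 = 2; height_3 = 4; pos_x_4 = 3; pos_y_4 = 4; pos_z_4 = 1; height_4 = 5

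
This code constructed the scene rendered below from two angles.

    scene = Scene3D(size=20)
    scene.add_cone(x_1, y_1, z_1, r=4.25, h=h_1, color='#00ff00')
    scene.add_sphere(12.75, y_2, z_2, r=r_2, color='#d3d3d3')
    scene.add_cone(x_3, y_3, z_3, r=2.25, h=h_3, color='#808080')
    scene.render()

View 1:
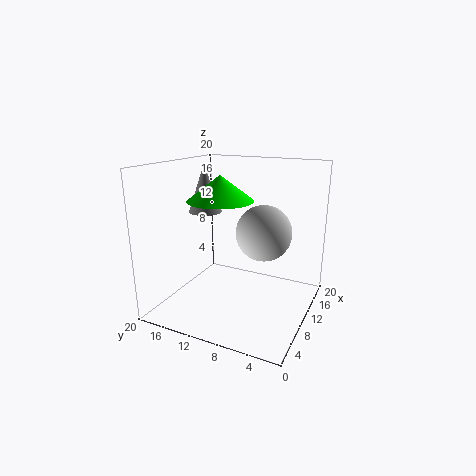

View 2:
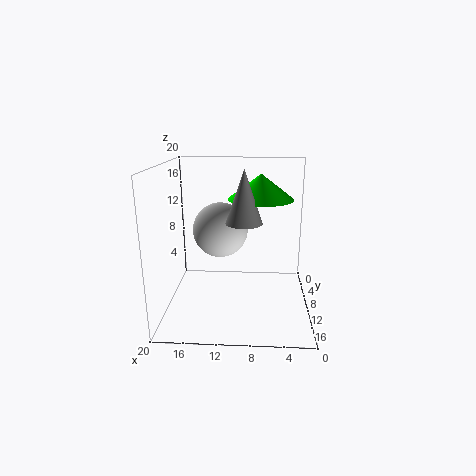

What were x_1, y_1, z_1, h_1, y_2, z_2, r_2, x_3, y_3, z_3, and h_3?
x_1 = 7, y_1 = 11, z_1 = 15.75, h_1 = 3.25, y_2 = 7.25, z_2 = 10.25, r_2 = 4, x_3 = 9, y_3 = 14.5, z_3 = 13.5, h_3 = 6.5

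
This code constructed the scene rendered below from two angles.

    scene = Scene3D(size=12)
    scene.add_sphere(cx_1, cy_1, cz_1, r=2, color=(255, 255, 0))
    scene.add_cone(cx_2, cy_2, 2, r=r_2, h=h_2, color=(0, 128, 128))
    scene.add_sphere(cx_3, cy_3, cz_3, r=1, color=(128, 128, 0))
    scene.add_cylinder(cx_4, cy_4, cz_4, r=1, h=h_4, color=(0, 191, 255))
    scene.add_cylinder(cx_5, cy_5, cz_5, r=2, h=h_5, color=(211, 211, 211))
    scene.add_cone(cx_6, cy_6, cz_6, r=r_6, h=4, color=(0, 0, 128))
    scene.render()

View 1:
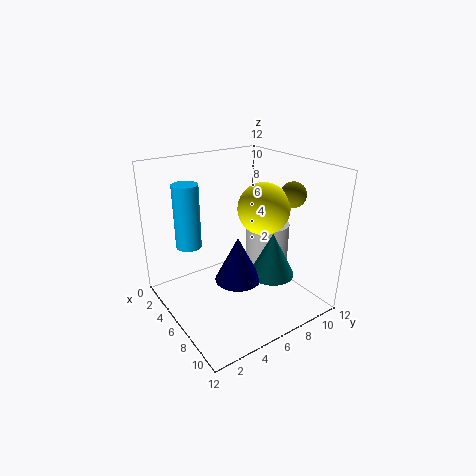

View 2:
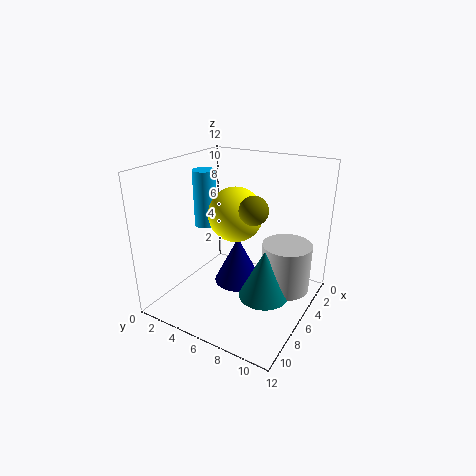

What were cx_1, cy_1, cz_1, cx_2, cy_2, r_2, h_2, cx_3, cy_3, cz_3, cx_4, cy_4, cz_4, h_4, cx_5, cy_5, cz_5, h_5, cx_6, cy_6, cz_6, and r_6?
cx_1 = 8
cy_1 = 7
cz_1 = 9
cx_2 = 7
cy_2 = 9
r_2 = 2
h_2 = 4
cx_3 = 9
cy_3 = 9
cz_3 = 10
cx_4 = 5
cy_4 = 2
cz_4 = 6
h_4 = 5
cx_5 = 5
cy_5 = 10
cz_5 = 2
h_5 = 4
cx_6 = 6
cy_6 = 6
cz_6 = 2
r_6 = 2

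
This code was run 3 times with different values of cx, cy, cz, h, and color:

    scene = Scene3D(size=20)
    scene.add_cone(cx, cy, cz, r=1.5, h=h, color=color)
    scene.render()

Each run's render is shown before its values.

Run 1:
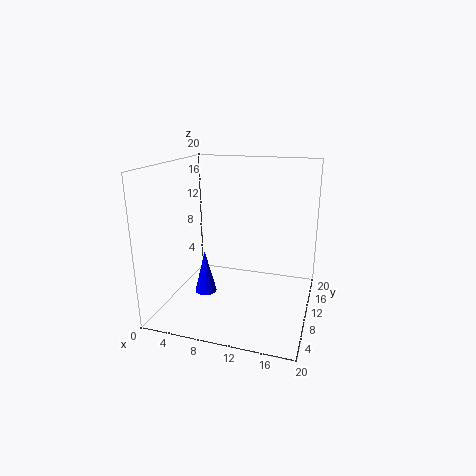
cx = 6; cy = 7.5; cz = 2.5; h = 6; color = 'blue'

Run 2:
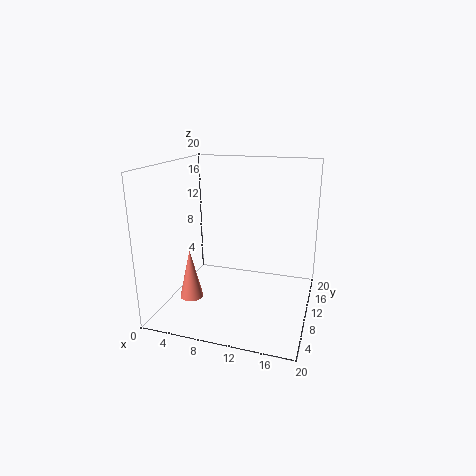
cx = 5.5; cy = 4; cz = 3.5; h = 6.5; color = 'salmon'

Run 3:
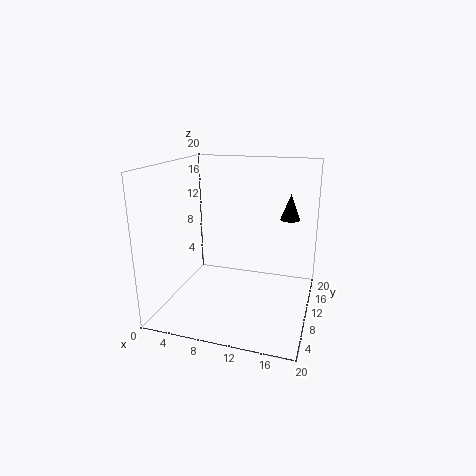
cx = 16; cy = 17.5; cz = 11; h = 4; color = 'black'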